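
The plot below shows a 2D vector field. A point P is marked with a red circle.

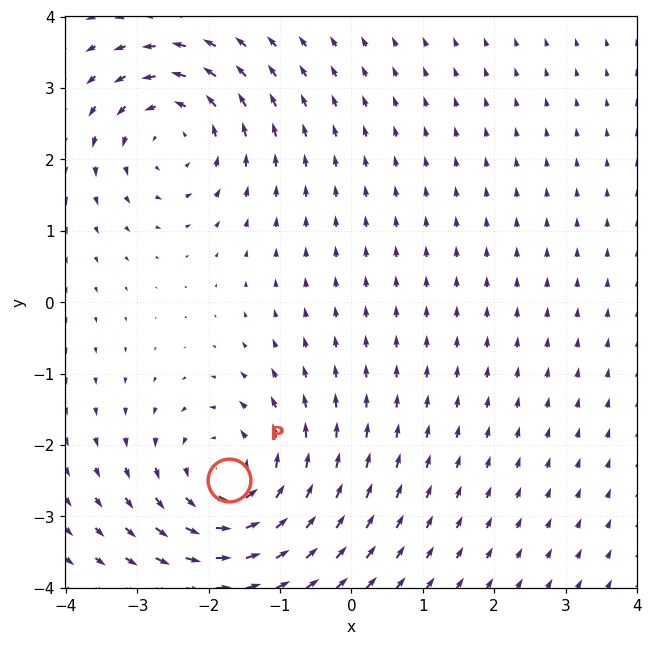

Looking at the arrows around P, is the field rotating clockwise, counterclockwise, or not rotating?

counterclockwise

Near P at (-1.7, -2.5) the arrows circulate counterclockwise. The curl (z-component) there is about +5; positive curl means counterclockwise rotation.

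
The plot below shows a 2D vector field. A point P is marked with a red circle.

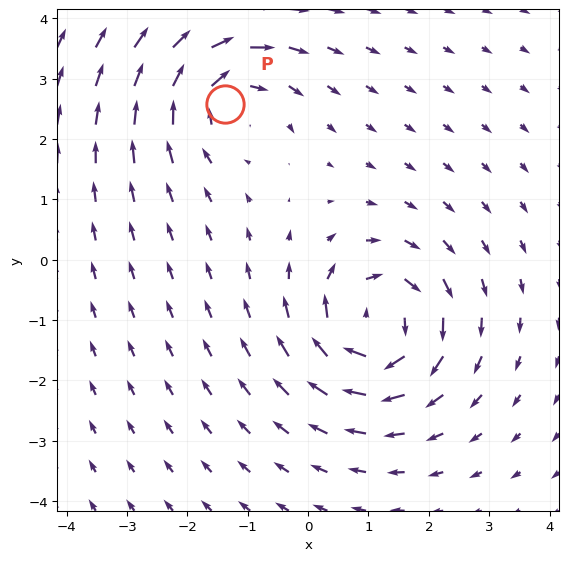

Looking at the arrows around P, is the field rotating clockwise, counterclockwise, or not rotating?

clockwise

Near P at (-1.4, 2.6) the arrows circulate clockwise. The curl (z-component) there is about -4; negative curl means clockwise rotation.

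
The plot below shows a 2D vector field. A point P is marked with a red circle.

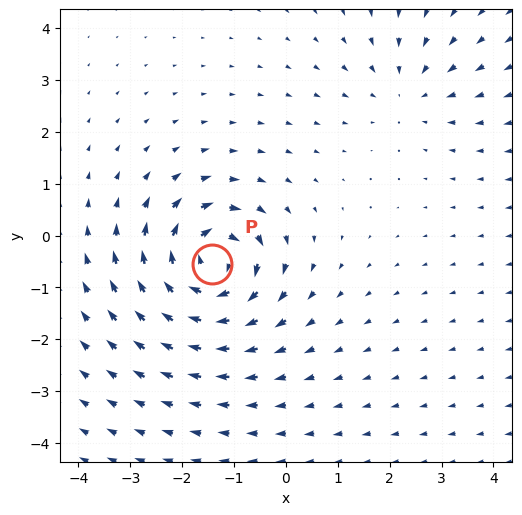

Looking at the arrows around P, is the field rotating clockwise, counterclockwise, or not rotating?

Near P at (-1.4, -0.6) the arrows circulate clockwise. The curl (z-component) there is about -7; negative curl means clockwise rotation.

clockwise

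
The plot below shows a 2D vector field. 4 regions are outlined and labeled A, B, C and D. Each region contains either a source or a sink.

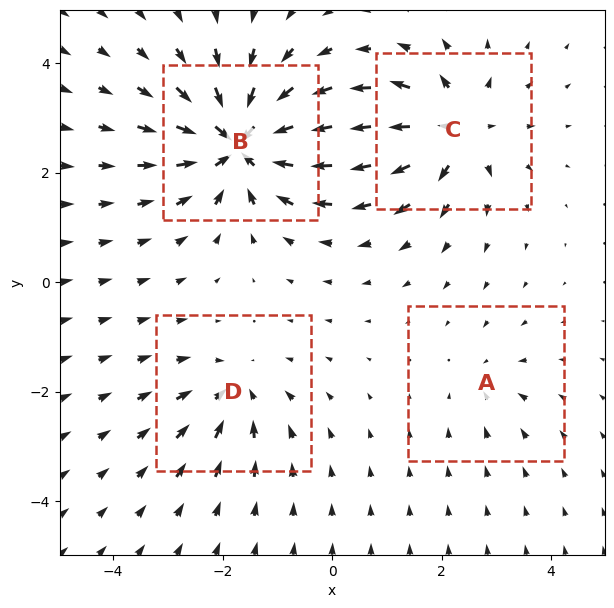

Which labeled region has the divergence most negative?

Divergence at each region's feature centre — A: about -2, B: about -8, C: about +6, D: about -4. Region B is most negative.

B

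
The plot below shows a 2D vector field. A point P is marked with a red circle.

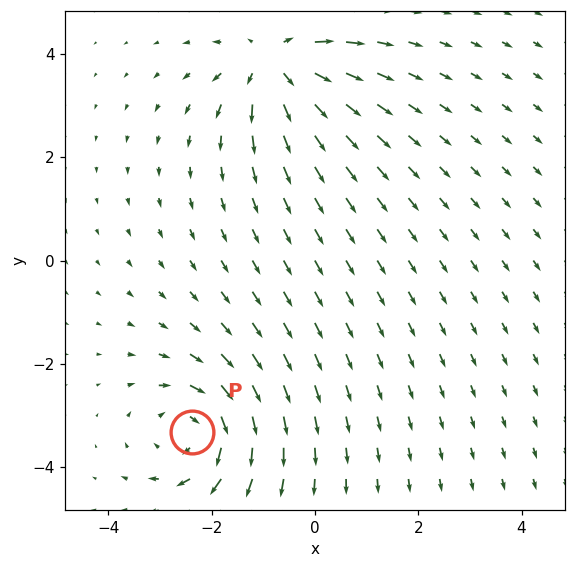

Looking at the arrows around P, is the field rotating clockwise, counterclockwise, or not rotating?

clockwise

Near P at (-2.4, -3.3) the arrows circulate clockwise. The curl (z-component) there is about -4; negative curl means clockwise rotation.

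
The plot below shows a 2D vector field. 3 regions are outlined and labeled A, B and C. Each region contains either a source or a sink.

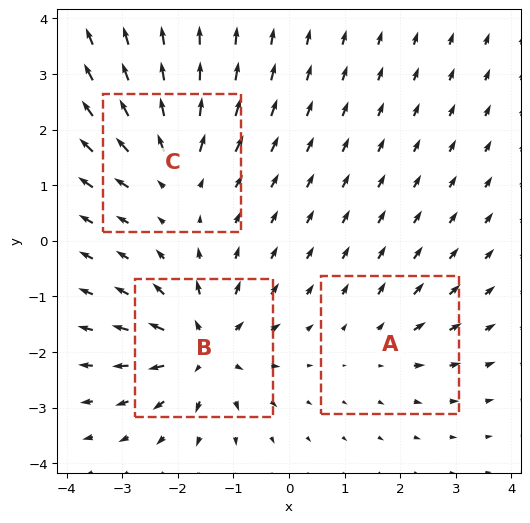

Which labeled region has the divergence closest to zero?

A

Divergence at each region's feature centre — A: about +2, B: about +5, C: about +4. Region A is closest to zero.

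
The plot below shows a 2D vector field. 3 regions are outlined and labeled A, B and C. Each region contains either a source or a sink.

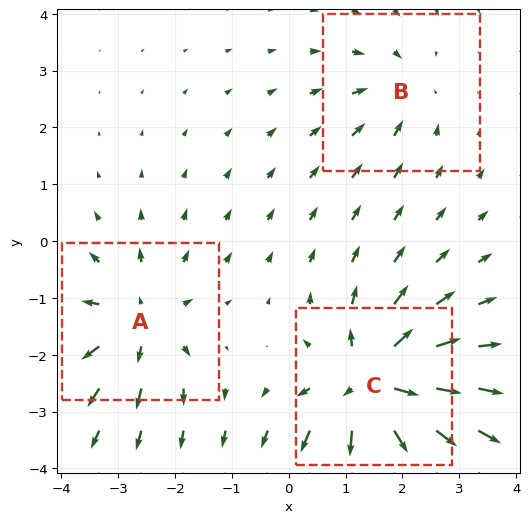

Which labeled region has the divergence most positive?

Divergence at each region's feature centre — A: about +4, B: about -3, C: about +6. Region C is most positive.

C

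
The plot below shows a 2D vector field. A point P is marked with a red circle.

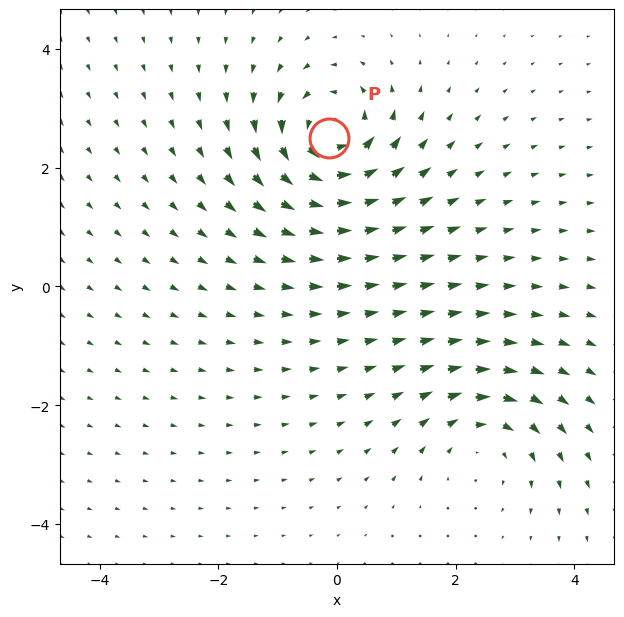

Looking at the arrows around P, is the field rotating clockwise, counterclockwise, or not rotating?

Near P at (-0.1, 2.5) the arrows circulate counterclockwise. The curl (z-component) there is about +5; positive curl means counterclockwise rotation.

counterclockwise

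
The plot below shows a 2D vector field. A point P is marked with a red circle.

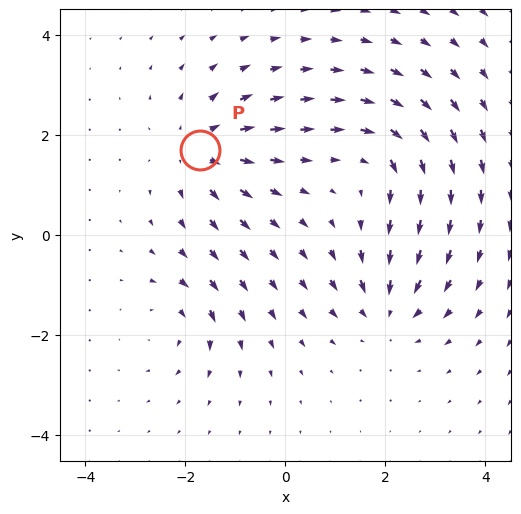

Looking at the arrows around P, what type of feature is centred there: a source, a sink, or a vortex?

At P (-1.7, 1.7) the arrows spread outward. Divergence about +5, curl ≈0 — positive divergence with near-zero curl is a source.

source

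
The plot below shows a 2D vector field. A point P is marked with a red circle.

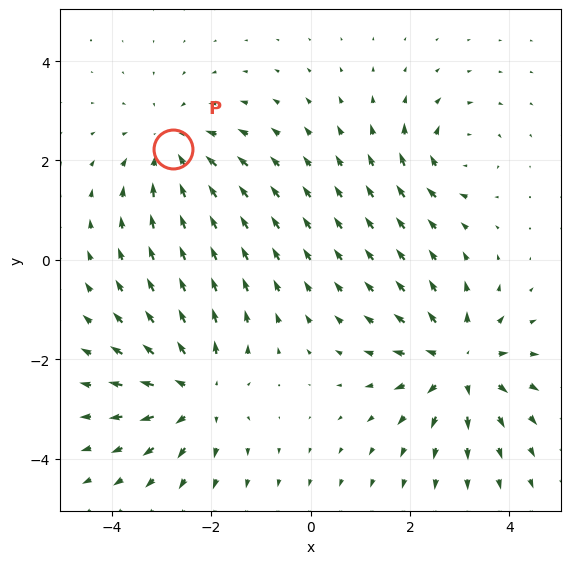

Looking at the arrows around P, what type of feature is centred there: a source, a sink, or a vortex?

sink

At P (-2.8, 2.2) the arrows converge inward. Divergence about -4, curl ≈0 — negative divergence with near-zero curl is a sink.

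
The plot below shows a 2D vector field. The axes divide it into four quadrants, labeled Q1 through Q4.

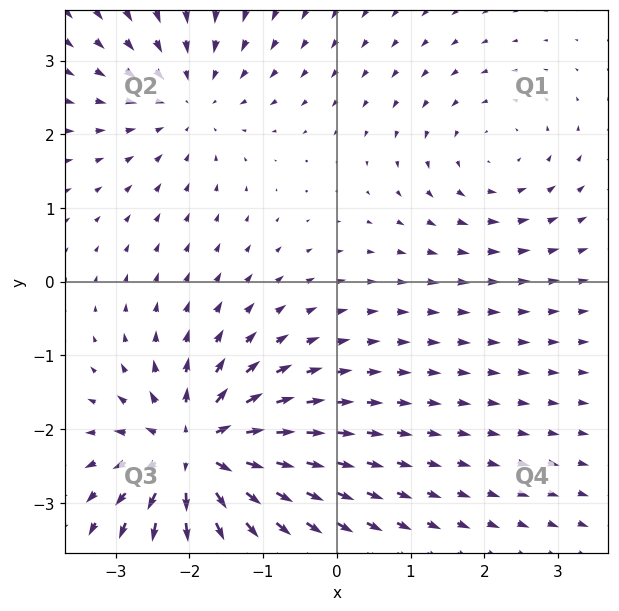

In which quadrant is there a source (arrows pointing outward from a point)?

Q3

The source sits at approximately (-1.9, -2.3), which lies in quadrant Q3. The divergence there is about +6, positive as expected for a source.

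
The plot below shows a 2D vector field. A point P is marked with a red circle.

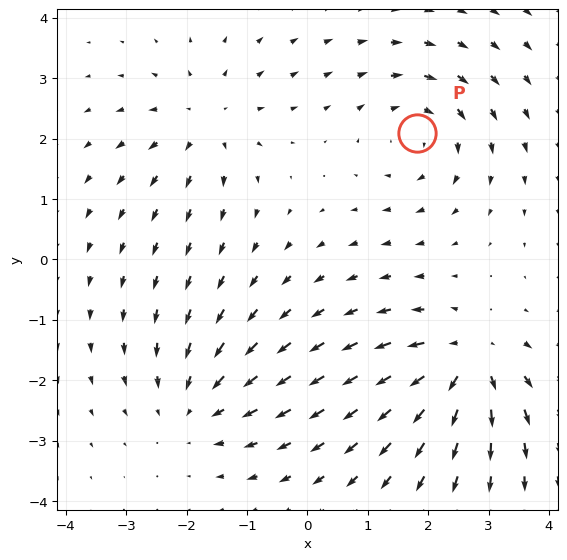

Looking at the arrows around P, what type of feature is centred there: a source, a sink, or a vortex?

vortex

At P (1.8, 2.1) the arrows circulate clockwise. Divergence ≈0, curl about -4 — near-zero divergence with nonzero curl is a vortex.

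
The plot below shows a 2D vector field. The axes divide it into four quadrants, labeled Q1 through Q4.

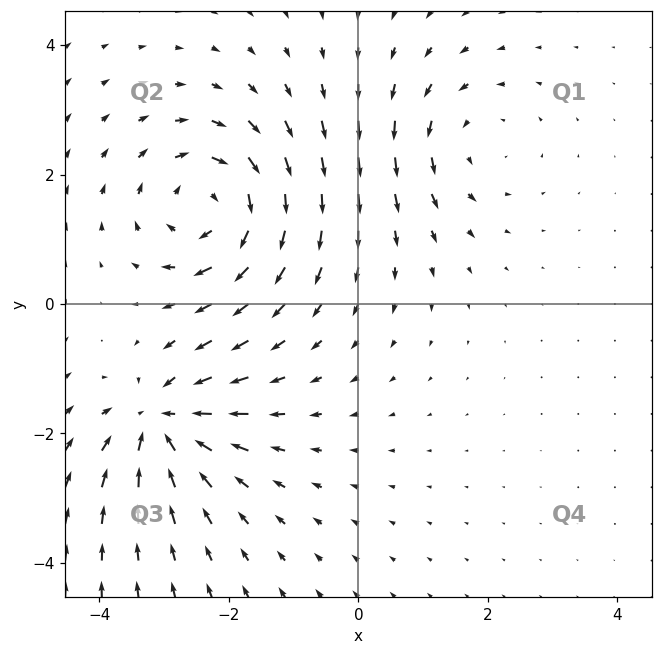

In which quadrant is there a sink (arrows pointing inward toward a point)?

Q3

The sink sits at approximately (-3.0, -1.8), which lies in quadrant Q3. The divergence there is about -5, negative as expected for a sink.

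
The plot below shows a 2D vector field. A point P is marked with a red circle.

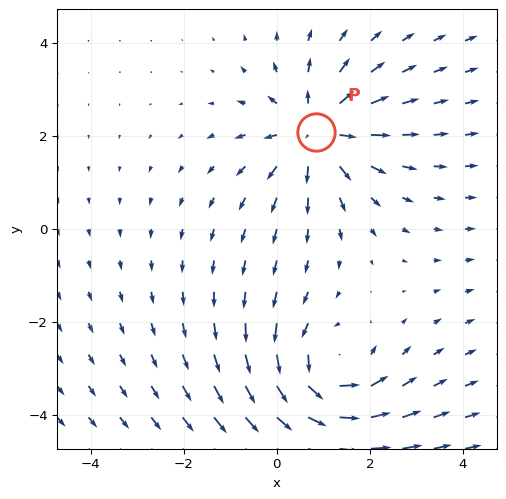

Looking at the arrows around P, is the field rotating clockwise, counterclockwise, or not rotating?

not rotating

Near P at (0.9, 2.1) the arrows show no circulation. The curl there is ≈0.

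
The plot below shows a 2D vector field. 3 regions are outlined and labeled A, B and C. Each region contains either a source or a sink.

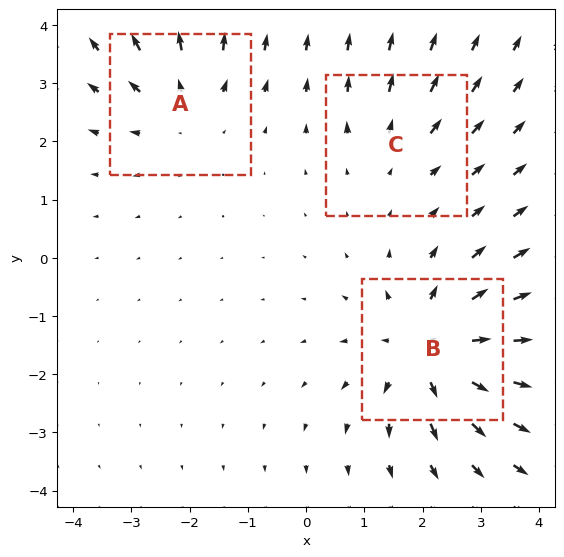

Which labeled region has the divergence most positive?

B

Divergence at each region's feature centre — A: about +3, B: about +5, C: about +2. Region B is most positive.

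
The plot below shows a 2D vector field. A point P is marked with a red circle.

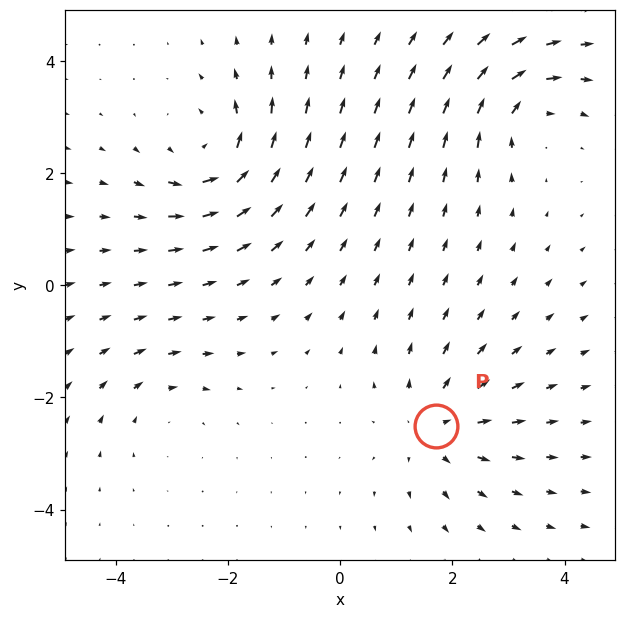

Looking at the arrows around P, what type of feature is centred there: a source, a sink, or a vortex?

At P (1.7, -2.5) the arrows spread outward. Divergence about +3, curl ≈0 — positive divergence with near-zero curl is a source.

source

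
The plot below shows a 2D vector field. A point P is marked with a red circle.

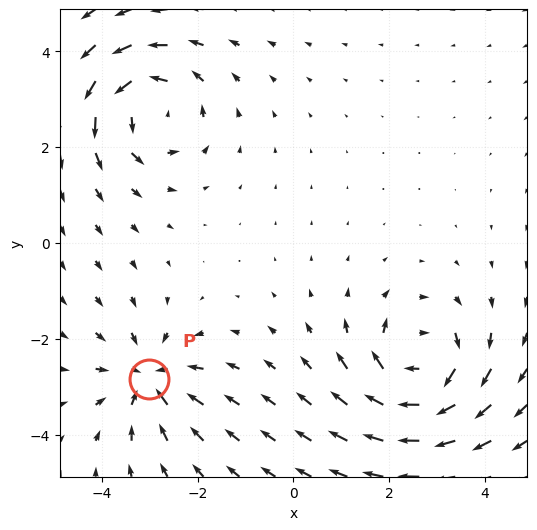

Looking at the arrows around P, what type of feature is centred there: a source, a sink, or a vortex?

At P (-3.0, -2.8) the arrows converge inward. Divergence about -5, curl ≈0 — negative divergence with near-zero curl is a sink.

sink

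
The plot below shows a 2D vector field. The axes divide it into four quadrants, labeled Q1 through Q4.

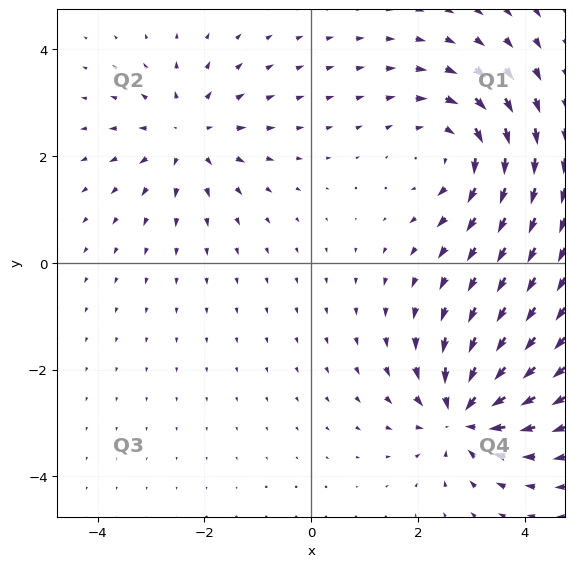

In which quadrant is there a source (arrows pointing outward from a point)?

Q2

The source sits at approximately (-2.3, 2.4), which lies in quadrant Q2. The divergence there is about +3, positive as expected for a source.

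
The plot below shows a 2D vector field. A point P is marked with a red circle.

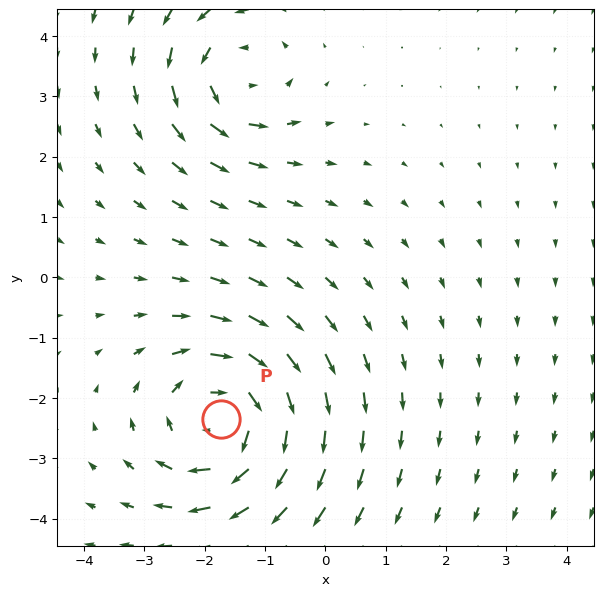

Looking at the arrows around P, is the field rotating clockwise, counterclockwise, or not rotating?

Near P at (-1.7, -2.3) the arrows circulate clockwise. The curl (z-component) there is about -5; negative curl means clockwise rotation.

clockwise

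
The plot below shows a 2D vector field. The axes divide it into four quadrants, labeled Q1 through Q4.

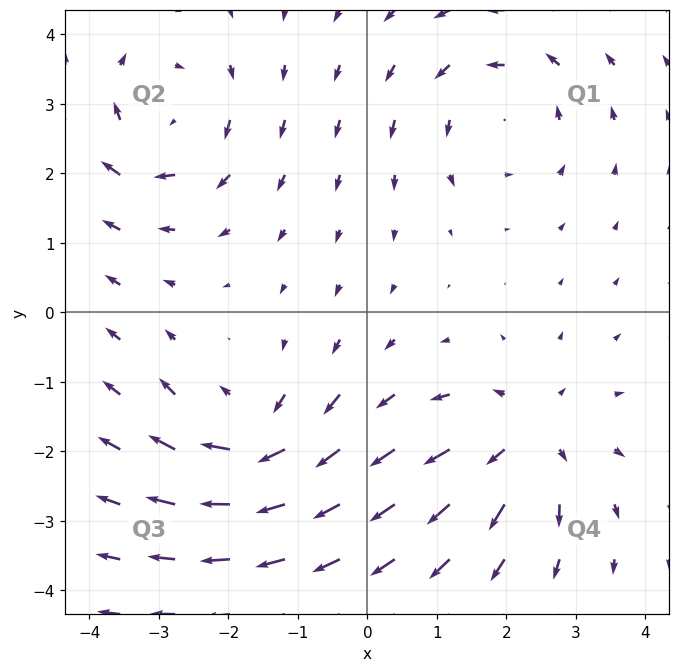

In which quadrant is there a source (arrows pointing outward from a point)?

The source sits at approximately (2.3, -1.8), which lies in quadrant Q4. The divergence there is about +5, positive as expected for a source.

Q4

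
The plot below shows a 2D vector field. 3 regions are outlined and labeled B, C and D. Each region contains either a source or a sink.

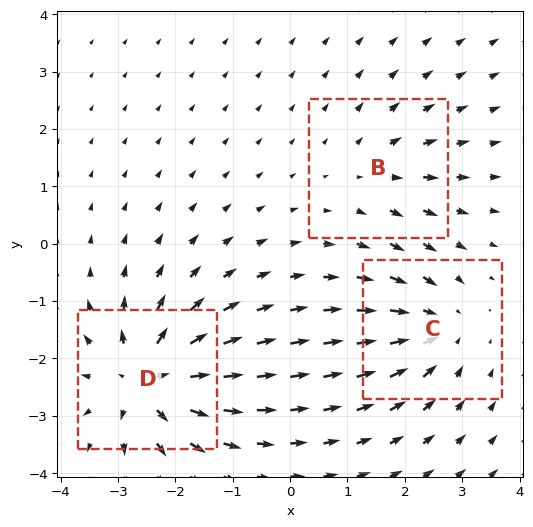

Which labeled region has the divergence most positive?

Divergence at each region's feature centre — B: about +2, C: about -4, D: about +5. Region D is most positive.

D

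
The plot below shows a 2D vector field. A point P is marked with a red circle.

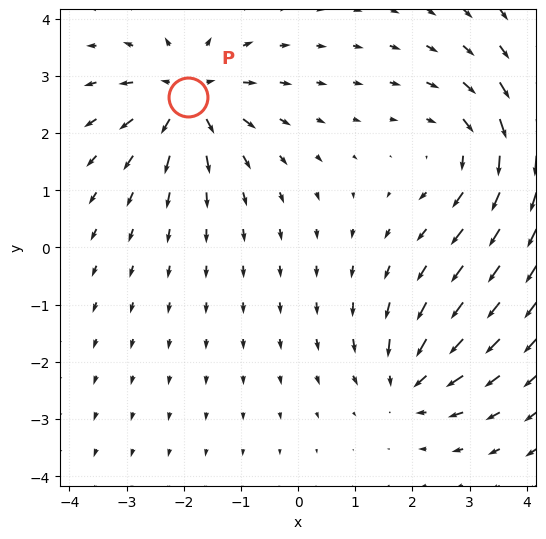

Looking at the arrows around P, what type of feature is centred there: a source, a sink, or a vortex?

At P (-1.9, 2.6) the arrows spread outward. Divergence about +5, curl ≈0 — positive divergence with near-zero curl is a source.

source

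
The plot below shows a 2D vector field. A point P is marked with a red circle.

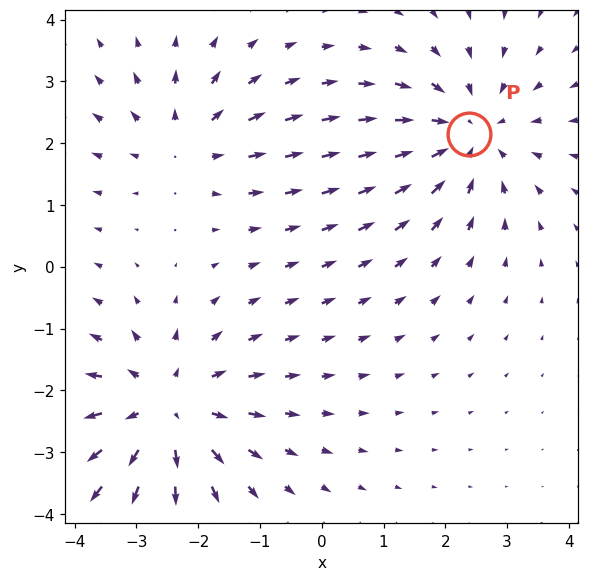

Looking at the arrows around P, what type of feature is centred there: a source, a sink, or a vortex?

At P (2.4, 2.2) the arrows converge inward. Divergence about -4, curl ≈0 — negative divergence with near-zero curl is a sink.

sink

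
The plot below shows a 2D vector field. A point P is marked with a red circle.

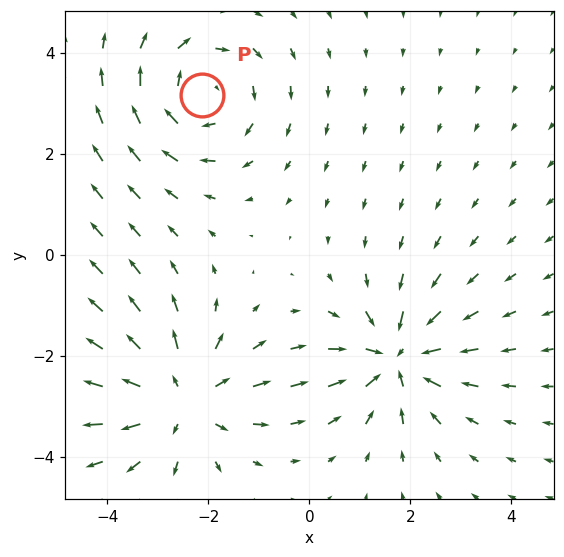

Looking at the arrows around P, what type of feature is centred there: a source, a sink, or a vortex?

At P (-2.1, 3.2) the arrows circulate clockwise. Divergence ≈0, curl about -3 — near-zero divergence with nonzero curl is a vortex.

vortex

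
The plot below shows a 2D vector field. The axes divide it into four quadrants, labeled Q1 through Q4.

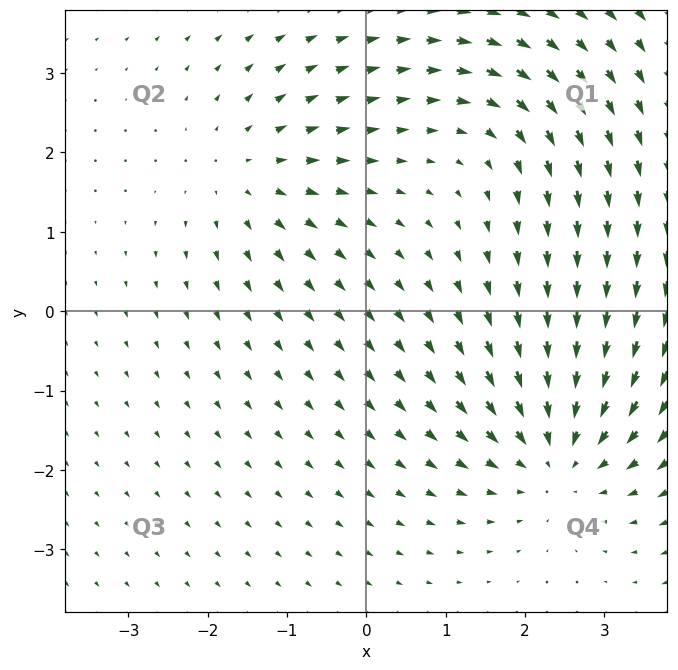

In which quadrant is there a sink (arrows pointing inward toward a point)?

The sink sits at approximately (2.4, -1.8), which lies in quadrant Q4. The divergence there is about -4, negative as expected for a sink.

Q4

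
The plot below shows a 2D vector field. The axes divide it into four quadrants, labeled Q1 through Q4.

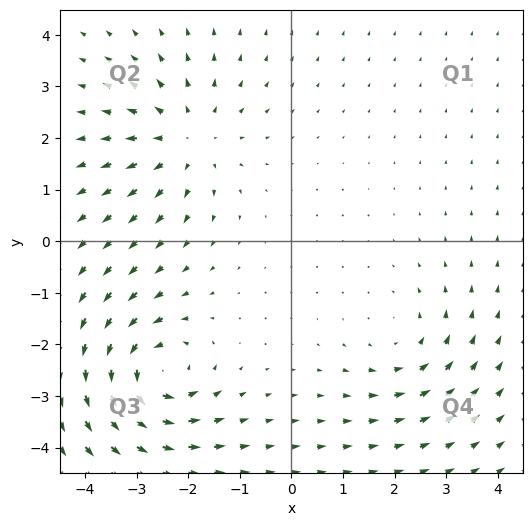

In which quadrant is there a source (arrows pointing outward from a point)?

Q2

The source sits at approximately (-2.0, 2.0), which lies in quadrant Q2. The divergence there is about +4, positive as expected for a source.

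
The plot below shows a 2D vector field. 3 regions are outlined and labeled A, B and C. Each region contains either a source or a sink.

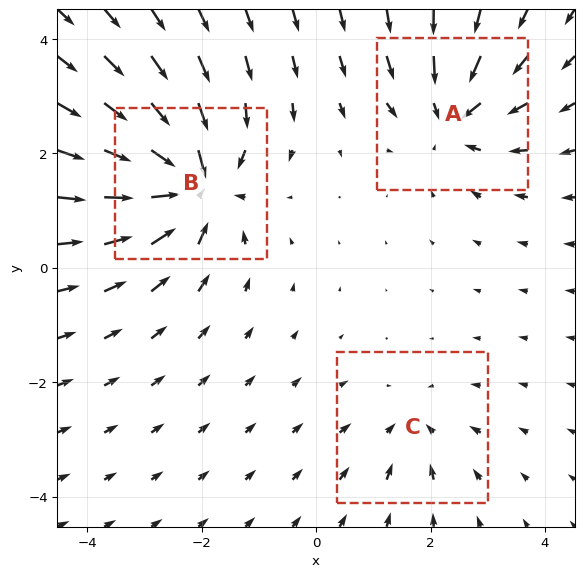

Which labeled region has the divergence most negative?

Divergence at each region's feature centre — A: about -4, B: about -6, C: about -2. Region B is most negative.

B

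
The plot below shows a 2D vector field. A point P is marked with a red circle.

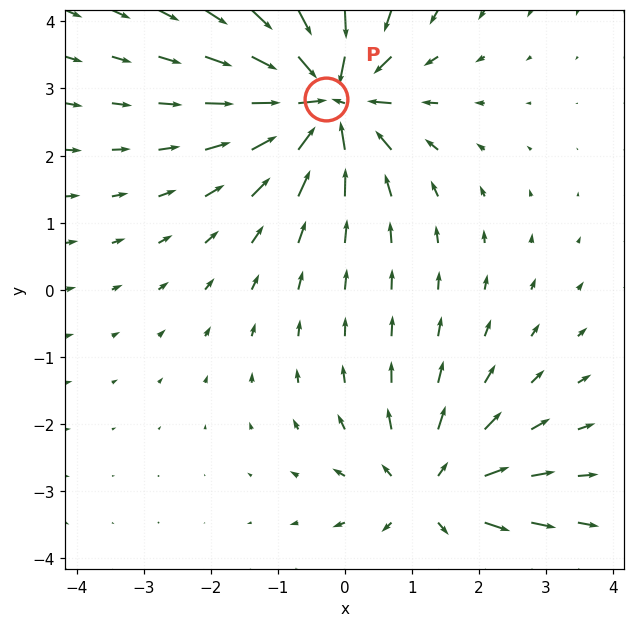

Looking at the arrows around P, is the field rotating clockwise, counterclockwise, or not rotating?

not rotating

Near P at (-0.3, 2.8) the arrows show no circulation. The curl there is ≈0.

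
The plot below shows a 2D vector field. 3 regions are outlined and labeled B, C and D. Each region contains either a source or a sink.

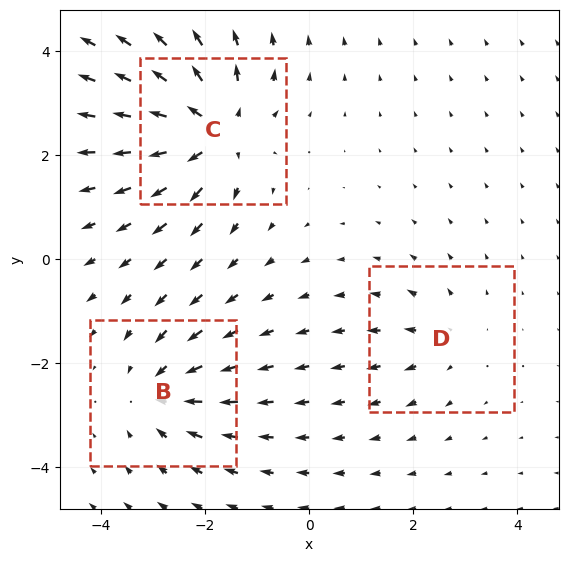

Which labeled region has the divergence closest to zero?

D

Divergence at each region's feature centre — B: about -3, C: about +5, D: about +2. Region D is closest to zero.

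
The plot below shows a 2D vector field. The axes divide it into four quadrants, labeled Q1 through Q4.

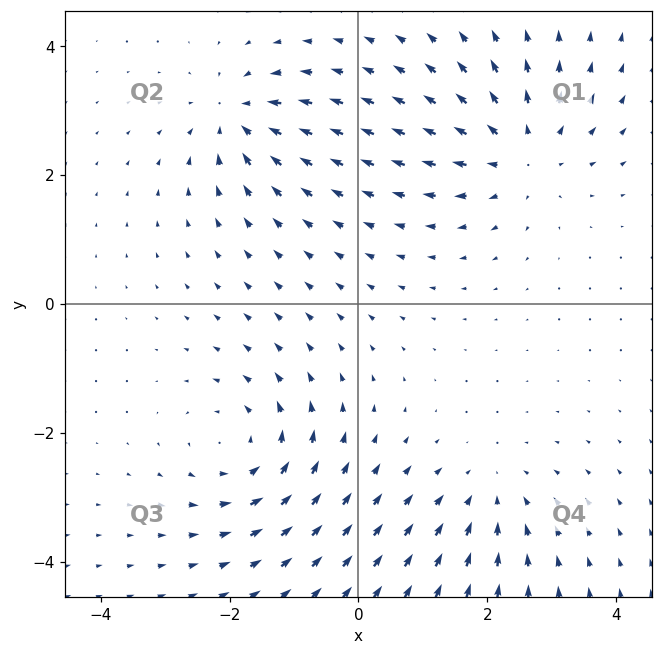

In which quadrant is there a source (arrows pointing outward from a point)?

Q1

The source sits at approximately (2.5, 2.3), which lies in quadrant Q1. The divergence there is about +5, positive as expected for a source.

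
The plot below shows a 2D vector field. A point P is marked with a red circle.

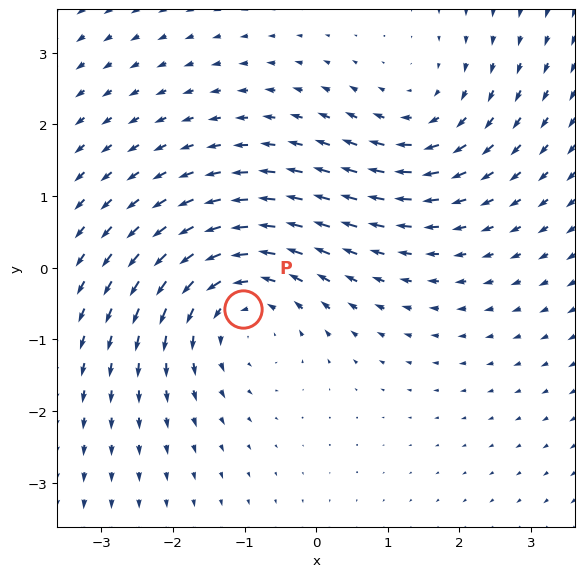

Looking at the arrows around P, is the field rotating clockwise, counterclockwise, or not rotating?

Near P at (-1.0, -0.6) the arrows circulate counterclockwise. The curl (z-component) there is about +3; positive curl means counterclockwise rotation.

counterclockwise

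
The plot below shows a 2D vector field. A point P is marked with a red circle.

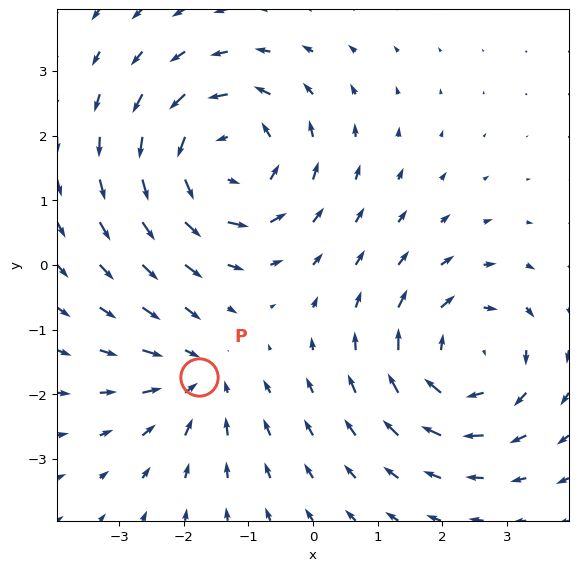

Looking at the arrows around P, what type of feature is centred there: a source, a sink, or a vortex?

sink

At P (-1.8, -1.7) the arrows converge inward. Divergence about -3, curl ≈0 — negative divergence with near-zero curl is a sink.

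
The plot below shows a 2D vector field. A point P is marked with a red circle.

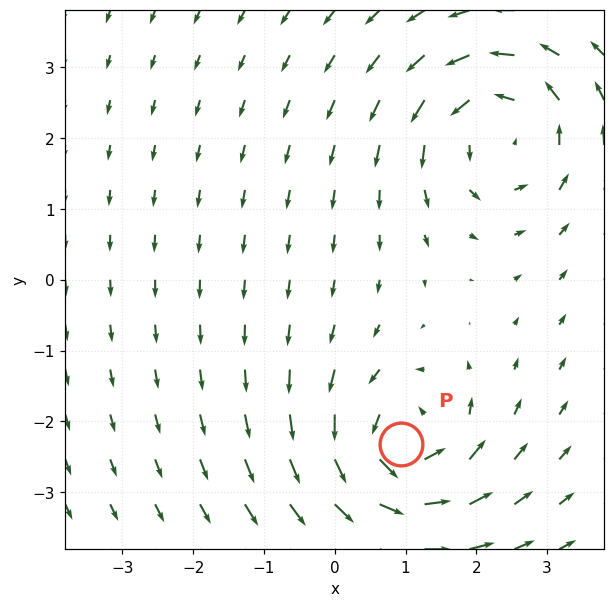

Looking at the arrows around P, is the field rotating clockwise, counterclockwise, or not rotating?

counterclockwise

Near P at (0.9, -2.3) the arrows circulate counterclockwise. The curl (z-component) there is about +7; positive curl means counterclockwise rotation.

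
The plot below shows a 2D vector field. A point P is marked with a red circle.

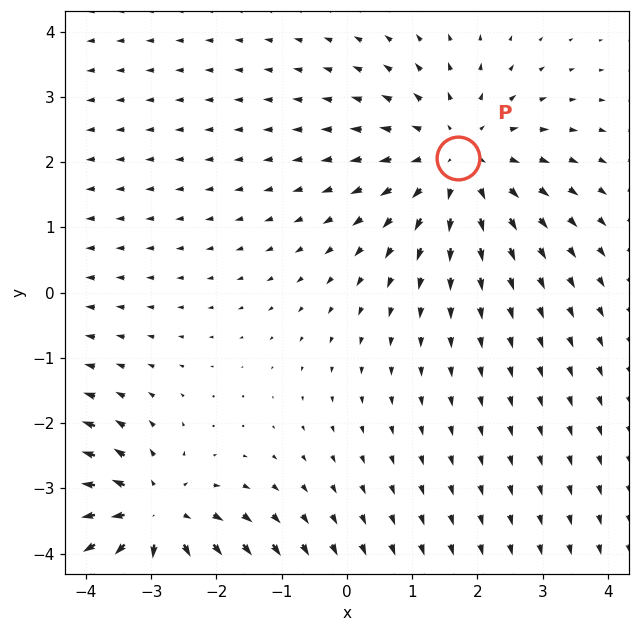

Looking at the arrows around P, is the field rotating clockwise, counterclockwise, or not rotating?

Near P at (1.7, 2.1) the arrows show no circulation. The curl there is ≈0.

not rotating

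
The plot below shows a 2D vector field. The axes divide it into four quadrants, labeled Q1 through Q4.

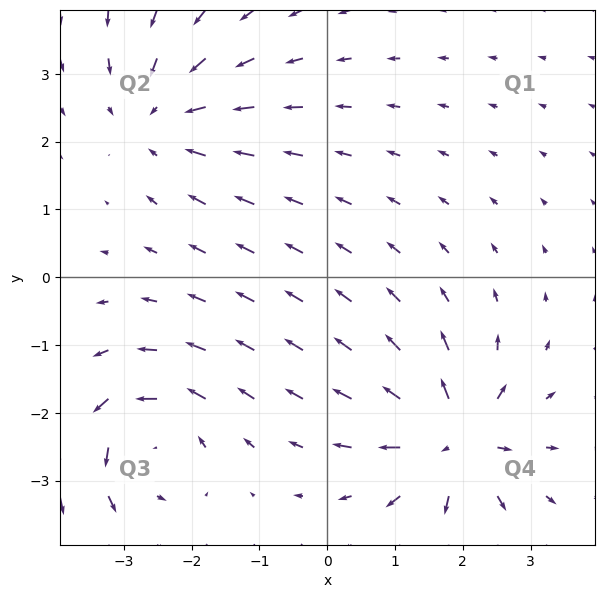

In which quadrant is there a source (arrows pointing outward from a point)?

The source sits at approximately (1.9, -2.4), which lies in quadrant Q4. The divergence there is about +6, positive as expected for a source.

Q4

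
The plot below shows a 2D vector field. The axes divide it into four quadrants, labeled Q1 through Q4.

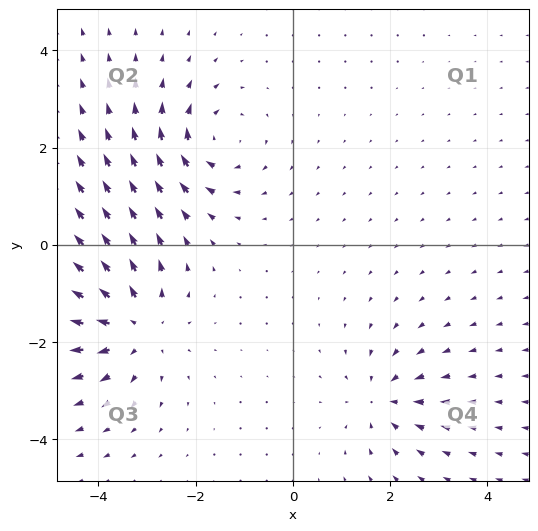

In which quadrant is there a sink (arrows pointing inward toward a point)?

The sink sits at approximately (1.9, -3.2), which lies in quadrant Q4. The divergence there is about -4, negative as expected for a sink.

Q4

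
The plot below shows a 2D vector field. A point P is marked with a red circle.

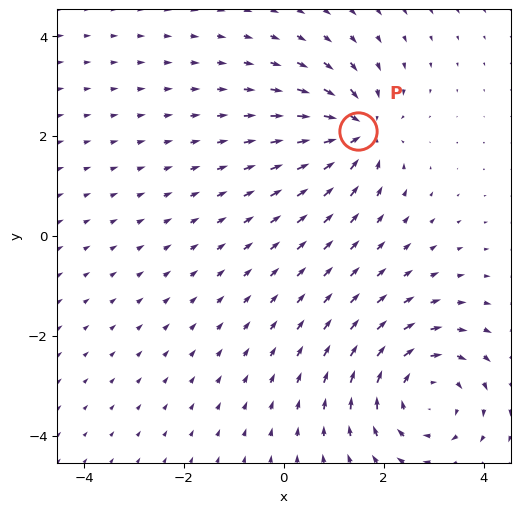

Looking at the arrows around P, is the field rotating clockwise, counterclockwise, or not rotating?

Near P at (1.5, 2.1) the arrows show no circulation. The curl there is ≈0.

not rotating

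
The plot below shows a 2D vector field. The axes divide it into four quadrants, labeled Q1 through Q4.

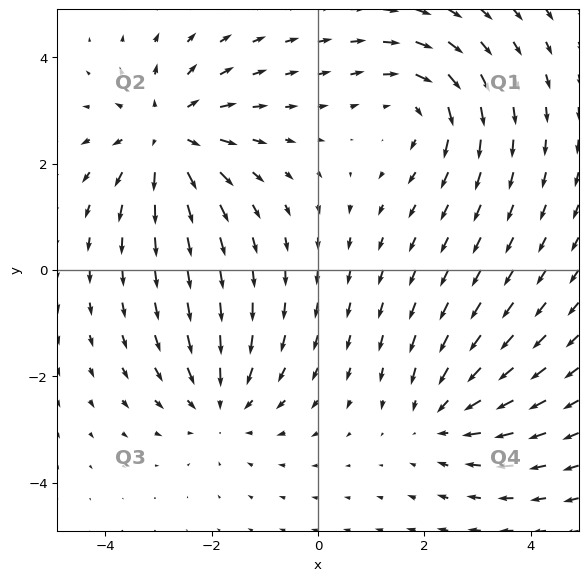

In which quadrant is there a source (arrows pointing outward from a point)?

The source sits at approximately (-2.8, 2.5), which lies in quadrant Q2. The divergence there is about +5, positive as expected for a source.

Q2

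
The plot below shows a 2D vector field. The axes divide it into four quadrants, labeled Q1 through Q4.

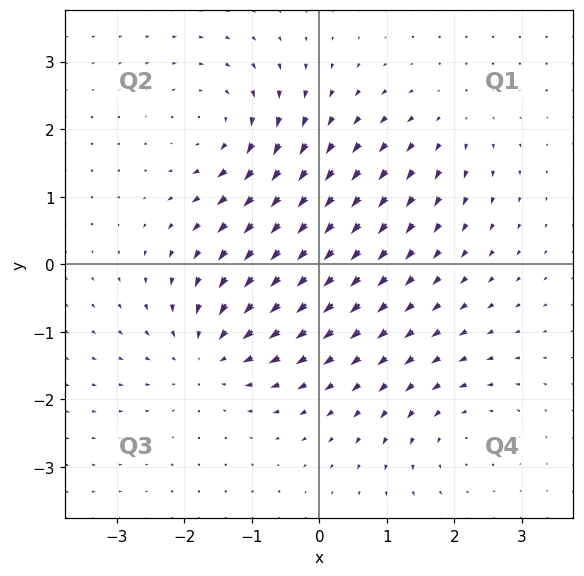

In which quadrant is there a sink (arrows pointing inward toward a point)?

Q3

The sink sits at approximately (-1.6, -1.3), which lies in quadrant Q3. The divergence there is about -5, negative as expected for a sink.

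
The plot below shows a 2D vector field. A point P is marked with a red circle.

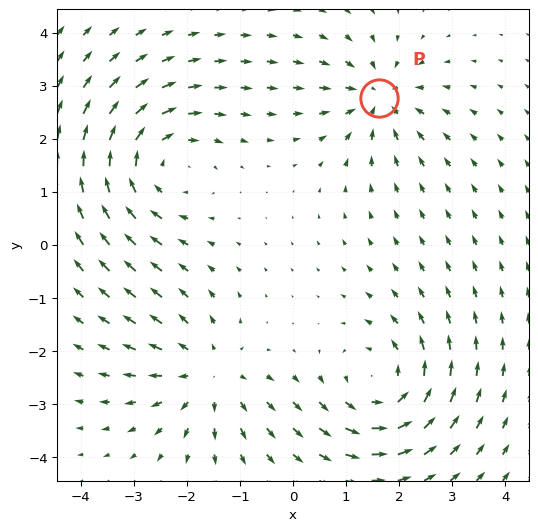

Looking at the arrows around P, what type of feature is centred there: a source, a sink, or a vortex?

At P (1.6, 2.8) the arrows converge inward. Divergence about -4, curl ≈0 — negative divergence with near-zero curl is a sink.

sink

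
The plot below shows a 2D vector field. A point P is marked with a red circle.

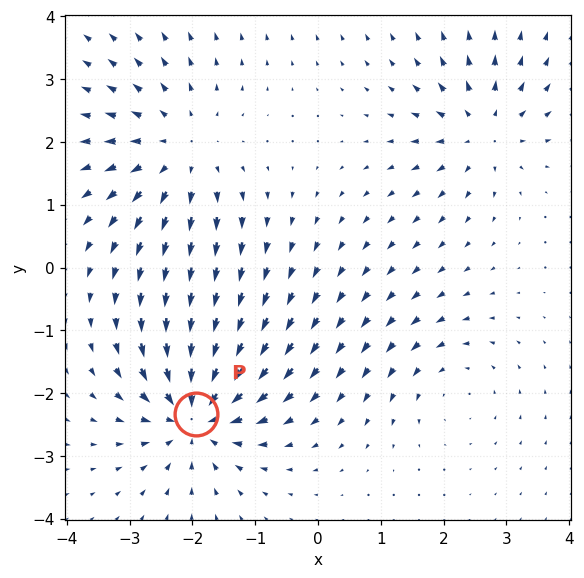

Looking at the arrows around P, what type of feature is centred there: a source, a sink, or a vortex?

At P (-1.9, -2.3) the arrows converge inward. Divergence about -6, curl ≈0 — negative divergence with near-zero curl is a sink.

sink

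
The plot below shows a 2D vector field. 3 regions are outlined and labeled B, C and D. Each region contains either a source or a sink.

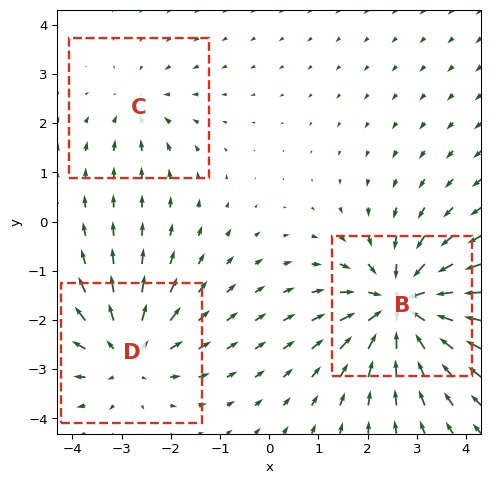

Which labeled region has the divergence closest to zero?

C

Divergence at each region's feature centre — B: about -5, C: about -2, D: about +3. Region C is closest to zero.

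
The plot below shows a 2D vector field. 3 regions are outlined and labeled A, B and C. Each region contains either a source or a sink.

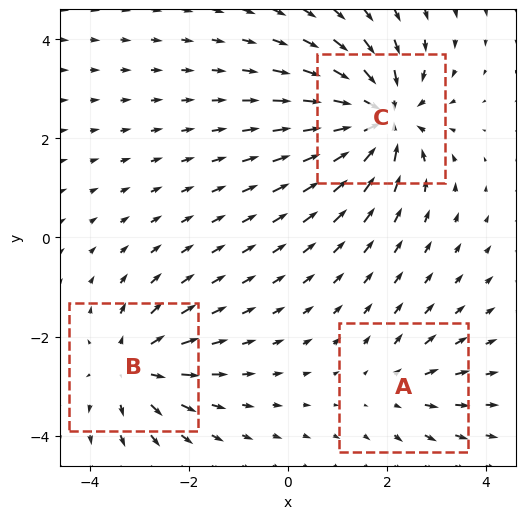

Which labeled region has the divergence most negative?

Divergence at each region's feature centre — A: about +2, B: about +4, C: about -6. Region C is most negative.

C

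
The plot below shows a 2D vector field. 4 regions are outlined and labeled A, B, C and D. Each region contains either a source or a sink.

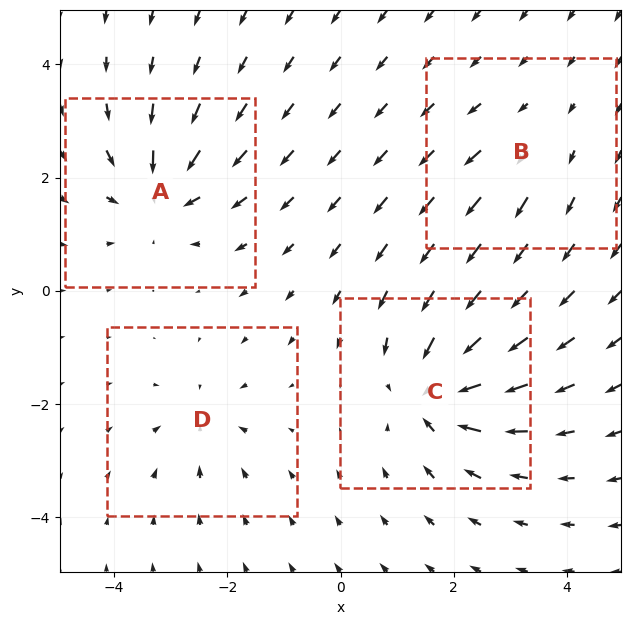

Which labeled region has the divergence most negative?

Divergence at each region's feature centre — A: about -6, B: about +3, C: about -8, D: about -4. Region C is most negative.

C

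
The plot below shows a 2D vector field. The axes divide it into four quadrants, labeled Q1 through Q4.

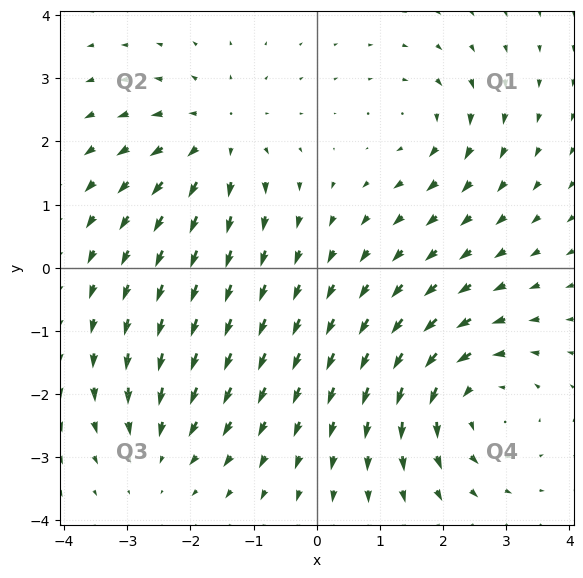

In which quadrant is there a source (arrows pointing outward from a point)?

The source sits at approximately (-1.6, 2.1), which lies in quadrant Q2. The divergence there is about +4, positive as expected for a source.

Q2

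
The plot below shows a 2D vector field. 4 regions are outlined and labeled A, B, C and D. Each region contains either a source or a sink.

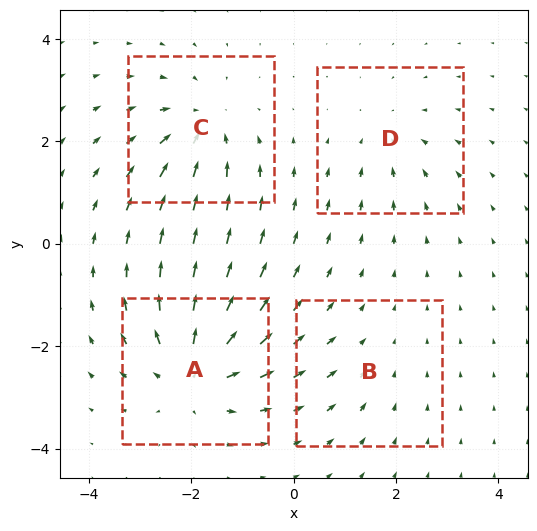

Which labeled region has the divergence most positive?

A

Divergence at each region's feature centre — A: about +6, B: about -2, C: about -5, D: about -3. Region A is most positive.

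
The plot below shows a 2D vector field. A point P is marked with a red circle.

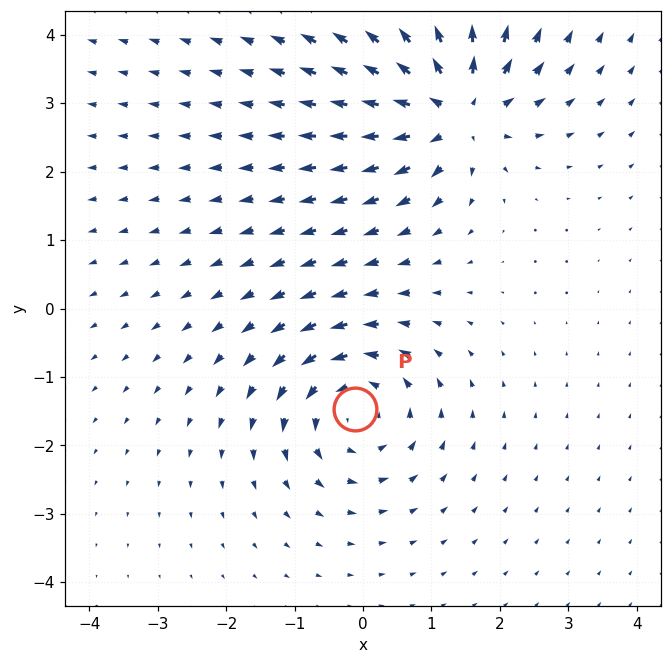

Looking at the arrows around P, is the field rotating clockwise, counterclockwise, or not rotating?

Near P at (-0.1, -1.5) the arrows circulate counterclockwise. The curl (z-component) there is about +4; positive curl means counterclockwise rotation.

counterclockwise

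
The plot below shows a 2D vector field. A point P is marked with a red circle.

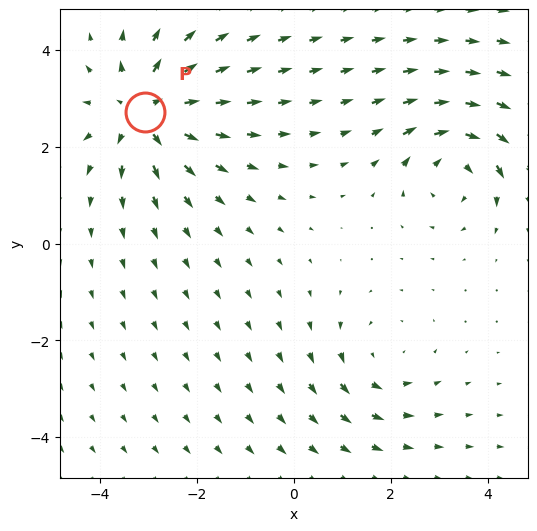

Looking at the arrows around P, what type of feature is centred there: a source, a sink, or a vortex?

At P (-3.1, 2.7) the arrows spread outward. Divergence about +5, curl ≈0 — positive divergence with near-zero curl is a source.

source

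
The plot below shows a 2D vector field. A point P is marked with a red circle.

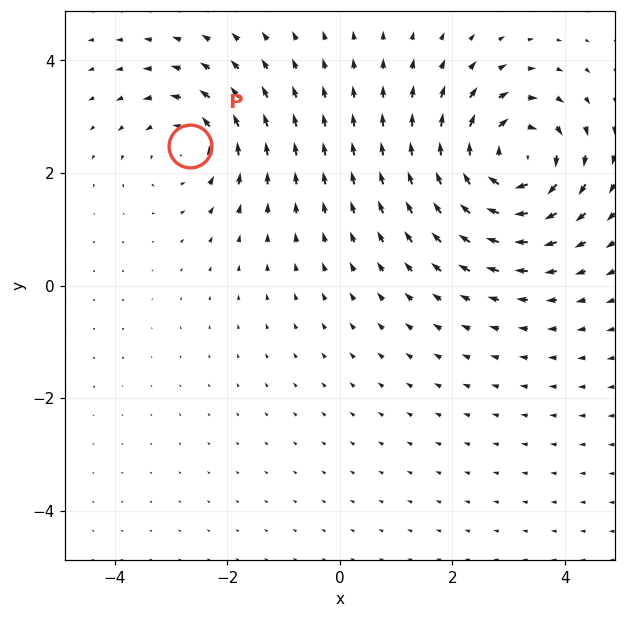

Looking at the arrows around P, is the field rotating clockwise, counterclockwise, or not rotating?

Near P at (-2.7, 2.5) the arrows circulate counterclockwise. The curl (z-component) there is about +3; positive curl means counterclockwise rotation.

counterclockwise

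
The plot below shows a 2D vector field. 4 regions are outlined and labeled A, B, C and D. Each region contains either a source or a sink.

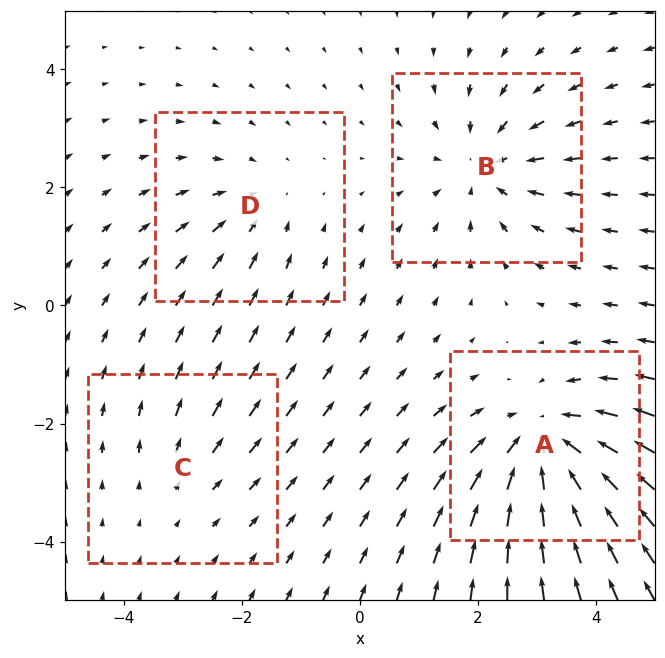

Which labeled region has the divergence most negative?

A

Divergence at each region's feature centre — A: about -6, B: about -4, C: about +2, D: about -3. Region A is most negative.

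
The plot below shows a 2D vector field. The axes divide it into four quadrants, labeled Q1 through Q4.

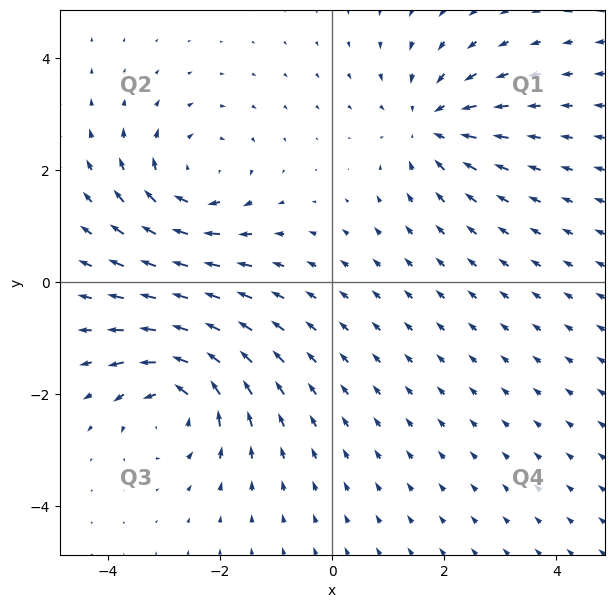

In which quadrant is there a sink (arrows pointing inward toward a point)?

The sink sits at approximately (1.8, 2.8), which lies in quadrant Q1. The divergence there is about -4, negative as expected for a sink.

Q1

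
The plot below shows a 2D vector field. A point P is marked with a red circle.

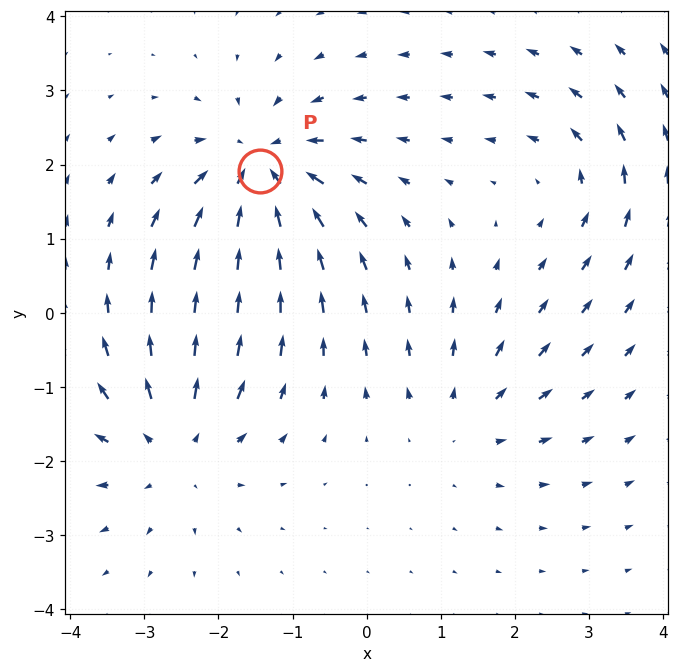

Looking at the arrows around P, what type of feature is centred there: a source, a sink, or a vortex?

At P (-1.4, 1.9) the arrows converge inward. Divergence about -6, curl ≈0 — negative divergence with near-zero curl is a sink.

sink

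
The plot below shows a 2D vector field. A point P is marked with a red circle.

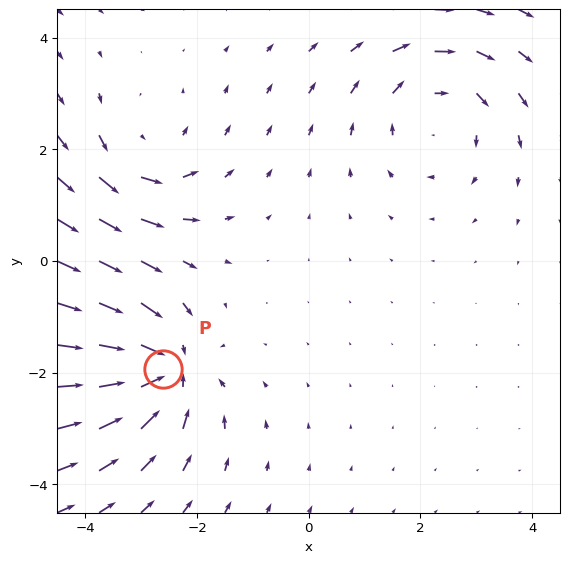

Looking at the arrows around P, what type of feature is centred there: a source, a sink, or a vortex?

sink

At P (-2.6, -1.9) the arrows converge inward. Divergence about -5, curl ≈0 — negative divergence with near-zero curl is a sink.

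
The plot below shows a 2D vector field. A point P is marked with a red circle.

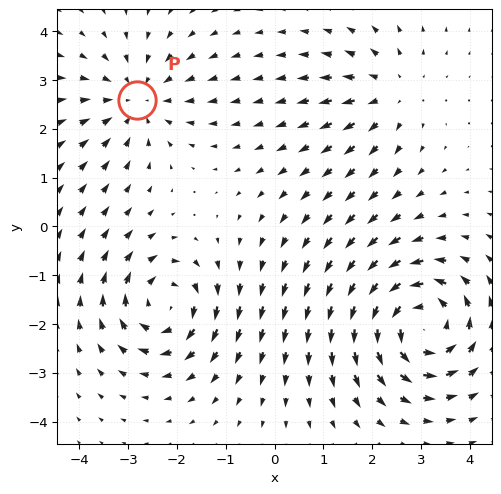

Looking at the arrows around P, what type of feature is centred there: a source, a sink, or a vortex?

sink

At P (-2.8, 2.6) the arrows converge inward. Divergence about -3, curl ≈0 — negative divergence with near-zero curl is a sink.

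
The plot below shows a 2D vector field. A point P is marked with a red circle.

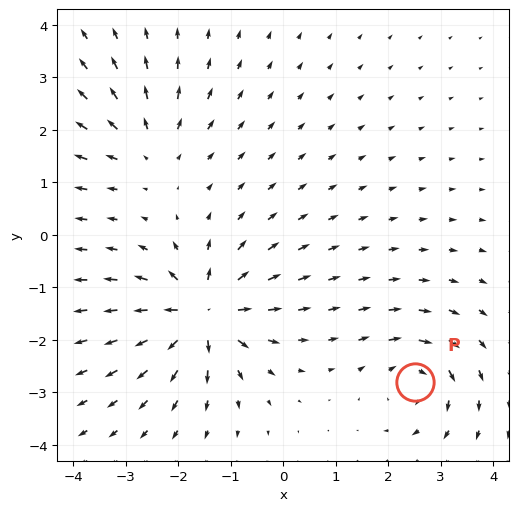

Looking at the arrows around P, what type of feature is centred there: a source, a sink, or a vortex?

vortex

At P (2.5, -2.8) the arrows circulate clockwise. Divergence ≈0, curl about -4 — near-zero divergence with nonzero curl is a vortex.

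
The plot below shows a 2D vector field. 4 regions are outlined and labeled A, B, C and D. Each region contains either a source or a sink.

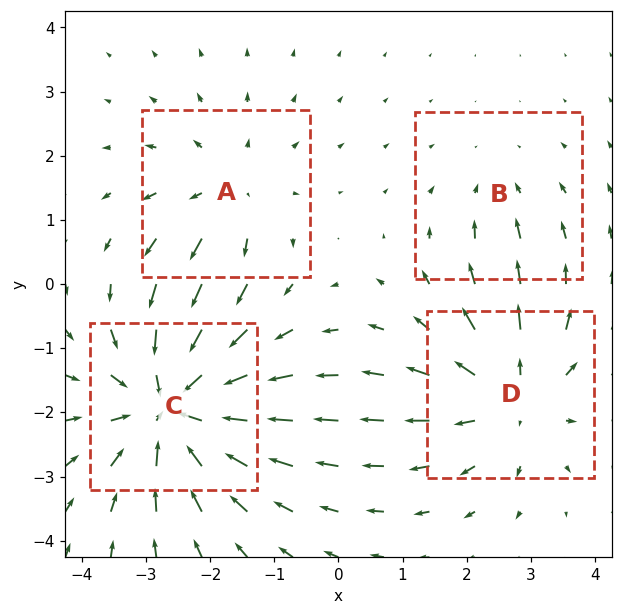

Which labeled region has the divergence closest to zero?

B

Divergence at each region's feature centre — A: about +3, B: about -2, C: about -6, D: about +4. Region B is closest to zero.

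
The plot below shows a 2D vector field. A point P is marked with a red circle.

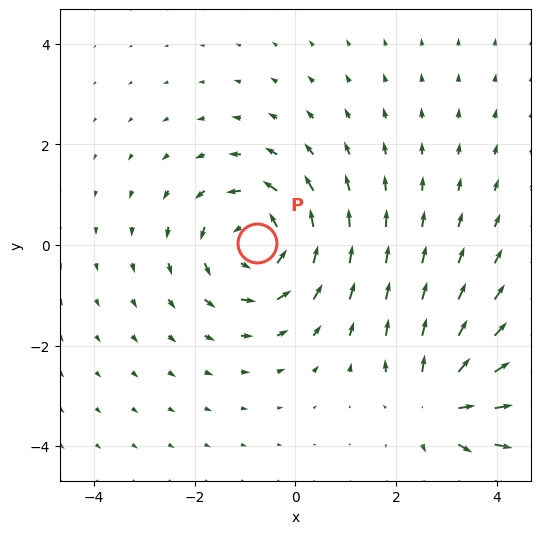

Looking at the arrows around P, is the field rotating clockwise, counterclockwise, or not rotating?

Near P at (-0.8, 0.0) the arrows circulate counterclockwise. The curl (z-component) there is about +4; positive curl means counterclockwise rotation.

counterclockwise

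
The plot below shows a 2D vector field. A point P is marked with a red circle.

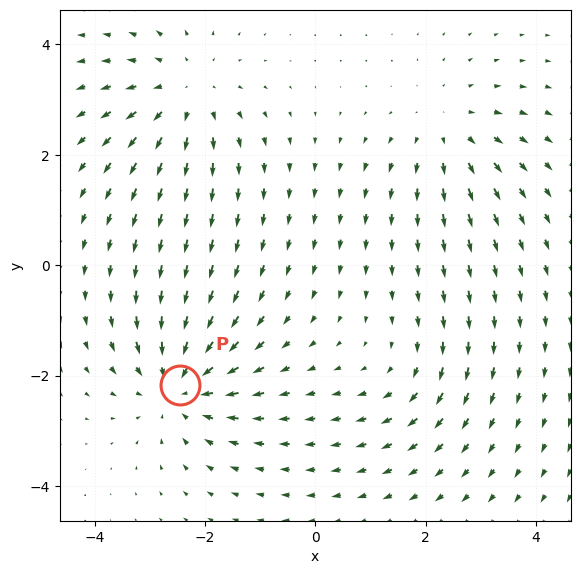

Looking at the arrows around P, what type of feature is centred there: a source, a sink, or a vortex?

At P (-2.5, -2.2) the arrows converge inward. Divergence about -5, curl ≈0 — negative divergence with near-zero curl is a sink.

sink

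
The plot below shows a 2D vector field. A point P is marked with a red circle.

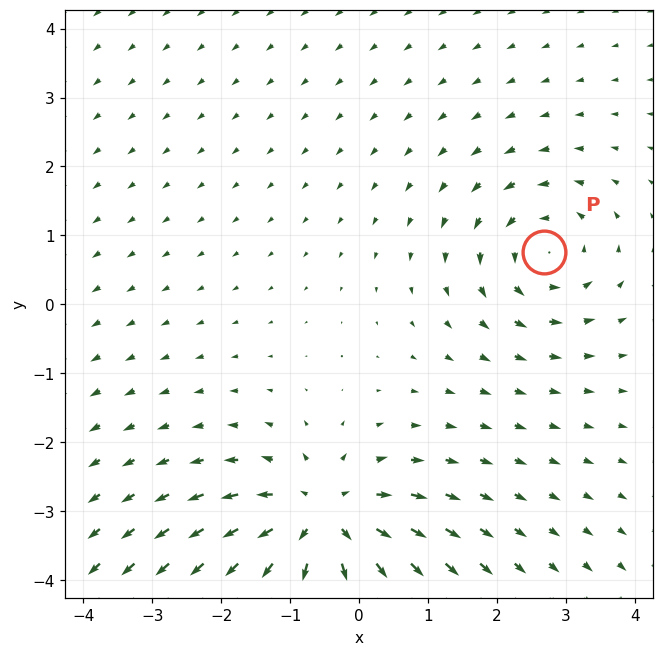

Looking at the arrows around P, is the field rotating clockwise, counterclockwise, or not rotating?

counterclockwise

Near P at (2.7, 0.8) the arrows circulate counterclockwise. The curl (z-component) there is about +3; positive curl means counterclockwise rotation.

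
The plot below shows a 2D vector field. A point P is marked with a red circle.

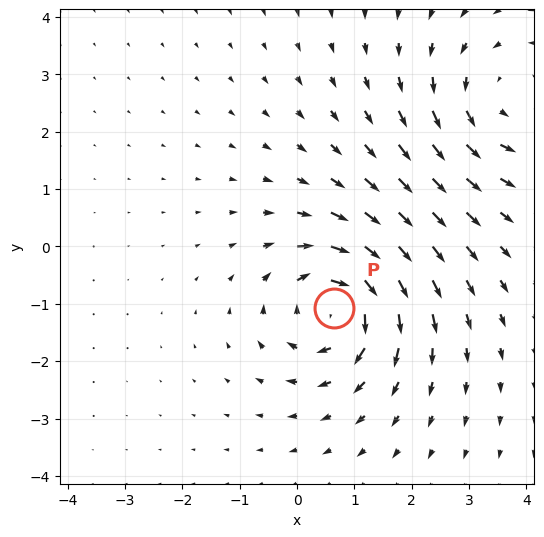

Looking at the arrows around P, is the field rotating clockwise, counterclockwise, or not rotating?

Near P at (0.6, -1.1) the arrows circulate clockwise. The curl (z-component) there is about -6; negative curl means clockwise rotation.

clockwise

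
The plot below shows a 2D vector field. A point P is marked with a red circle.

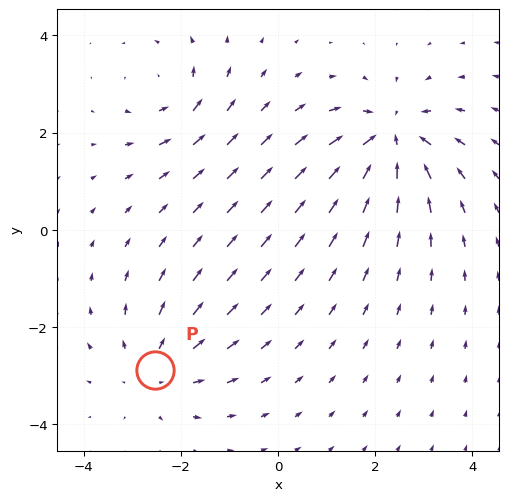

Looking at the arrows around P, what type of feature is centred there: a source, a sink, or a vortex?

source

At P (-2.5, -2.9) the arrows spread outward. Divergence about +3, curl ≈0 — positive divergence with near-zero curl is a source.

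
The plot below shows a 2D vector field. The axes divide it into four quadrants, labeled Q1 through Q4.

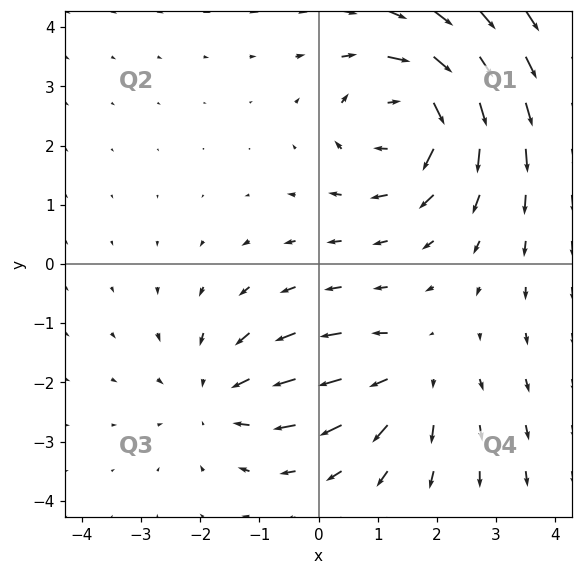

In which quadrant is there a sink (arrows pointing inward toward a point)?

Q3

The sink sits at approximately (-1.6, -2.2), which lies in quadrant Q3. The divergence there is about -3, negative as expected for a sink.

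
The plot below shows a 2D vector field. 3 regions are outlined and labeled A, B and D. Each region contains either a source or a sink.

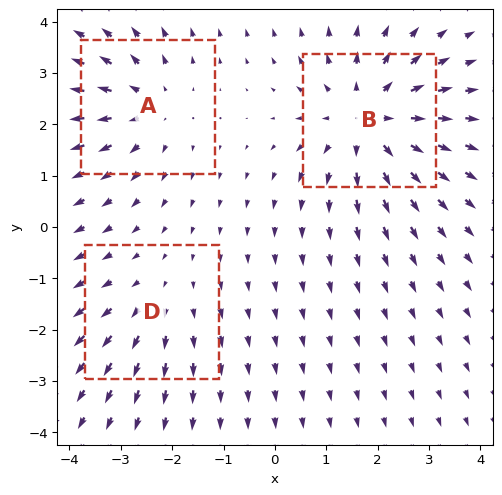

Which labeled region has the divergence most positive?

B

Divergence at each region's feature centre — A: about +3, B: about +4, D: about +2. Region B is most positive.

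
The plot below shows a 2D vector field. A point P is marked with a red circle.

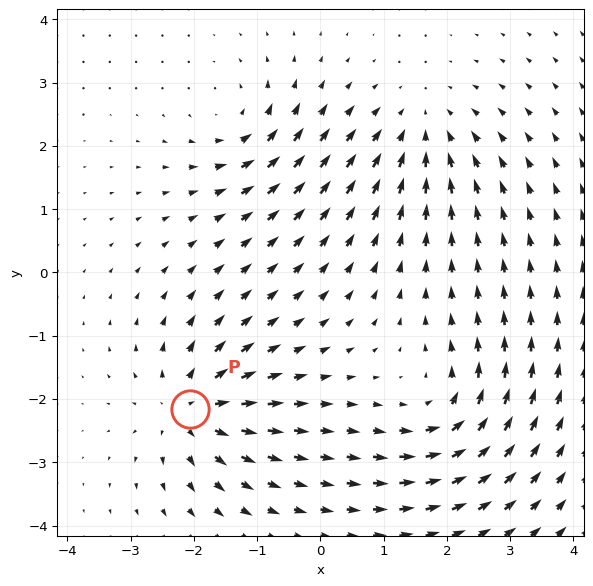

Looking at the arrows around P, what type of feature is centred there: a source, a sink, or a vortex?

source

At P (-2.1, -2.2) the arrows spread outward. Divergence about +6, curl ≈0 — positive divergence with near-zero curl is a source.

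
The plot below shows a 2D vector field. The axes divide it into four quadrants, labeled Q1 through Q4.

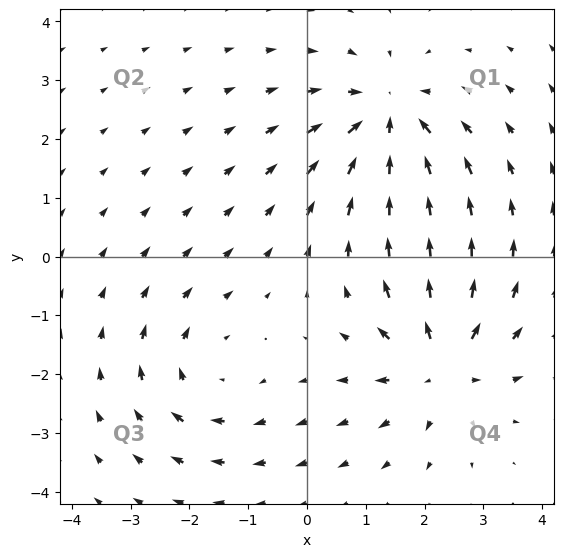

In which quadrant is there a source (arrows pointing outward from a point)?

Q4

The source sits at approximately (2.3, -1.8), which lies in quadrant Q4. The divergence there is about +5, positive as expected for a source.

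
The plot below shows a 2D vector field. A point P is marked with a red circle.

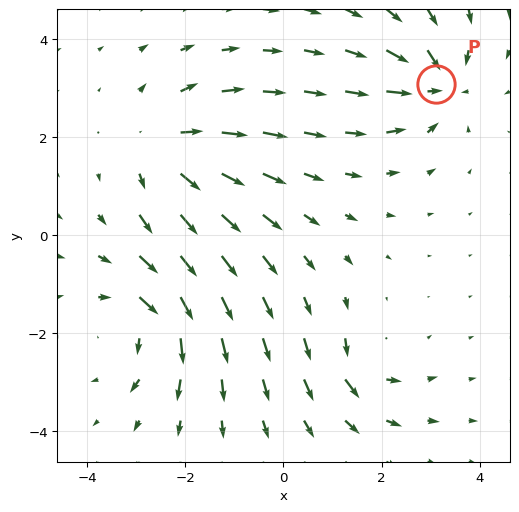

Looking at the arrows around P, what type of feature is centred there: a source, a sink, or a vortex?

At P (3.1, 3.1) the arrows converge inward. Divergence about -6, curl ≈0 — negative divergence with near-zero curl is a sink.

sink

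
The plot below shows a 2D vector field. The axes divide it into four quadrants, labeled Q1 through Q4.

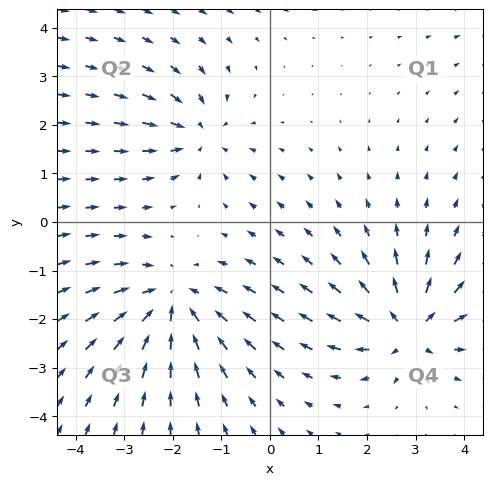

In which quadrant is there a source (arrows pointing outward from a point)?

The source sits at approximately (2.8, -2.2), which lies in quadrant Q4. The divergence there is about +5, positive as expected for a source.

Q4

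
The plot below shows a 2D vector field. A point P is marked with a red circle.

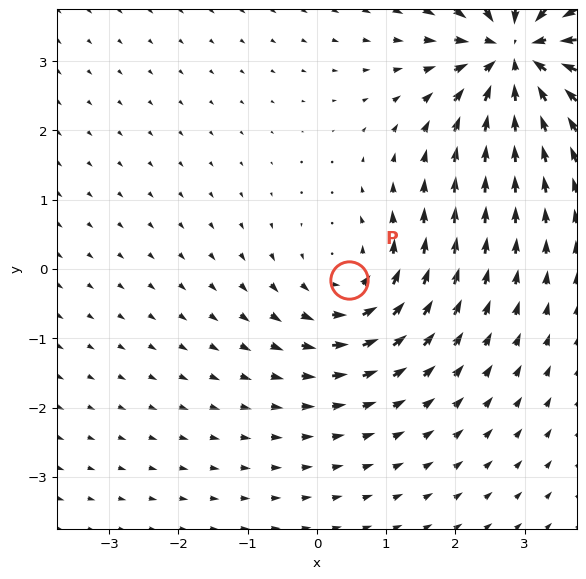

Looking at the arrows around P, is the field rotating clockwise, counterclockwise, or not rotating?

Near P at (0.5, -0.2) the arrows circulate counterclockwise. The curl (z-component) there is about +3; positive curl means counterclockwise rotation.

counterclockwise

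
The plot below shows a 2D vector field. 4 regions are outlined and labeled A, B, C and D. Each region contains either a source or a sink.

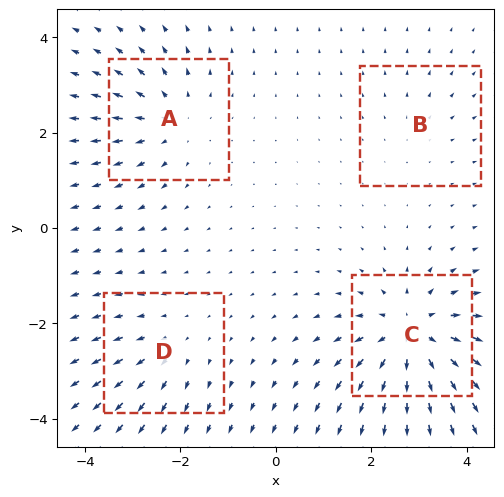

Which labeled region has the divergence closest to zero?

B

Divergence at each region's feature centre — A: about +5, B: about +2, C: about +7, D: about +3. Region B is closest to zero.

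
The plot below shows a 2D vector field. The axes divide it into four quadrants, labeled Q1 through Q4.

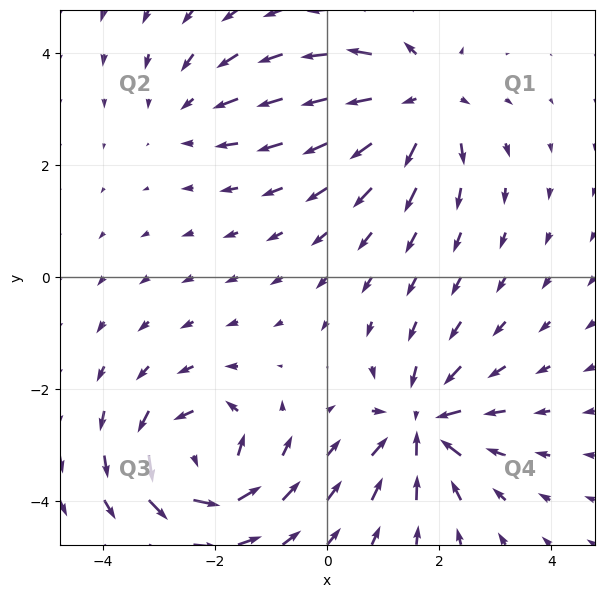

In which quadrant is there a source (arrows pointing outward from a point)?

Q1

The source sits at approximately (1.7, 3.1), which lies in quadrant Q1. The divergence there is about +5, positive as expected for a source.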